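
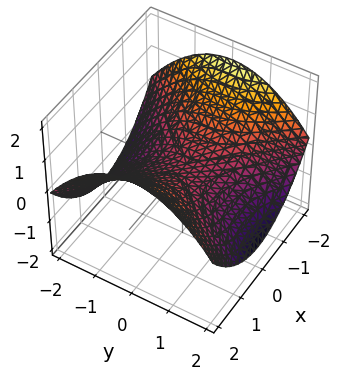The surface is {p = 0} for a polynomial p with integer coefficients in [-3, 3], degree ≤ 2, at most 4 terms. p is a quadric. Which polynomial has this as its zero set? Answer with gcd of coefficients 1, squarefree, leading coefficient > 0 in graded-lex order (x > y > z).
x^2 - y^2 - 3*z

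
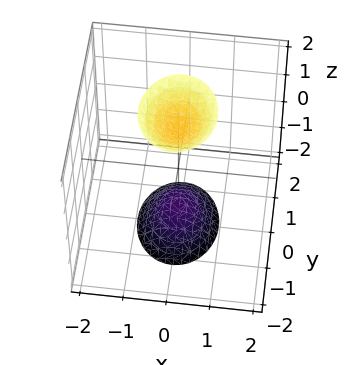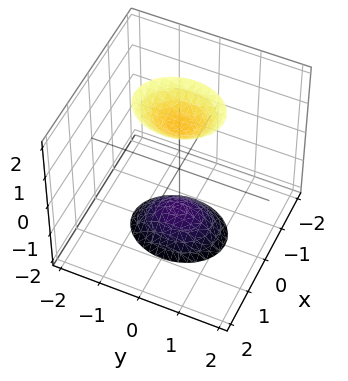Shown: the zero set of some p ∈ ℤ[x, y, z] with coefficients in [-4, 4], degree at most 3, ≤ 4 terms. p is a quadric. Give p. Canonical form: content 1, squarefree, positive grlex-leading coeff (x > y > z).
(a) The picture has 2 separate pieces. They look like related sheets of one shape, so recover p as a whole.
(b) deg p = 2. Two sheets facing apart; a quadric.
(c) Symmetries: it's symmetric under y → −y, forcing even powers of y; it's symmetric under z → −z, forcing even powers of z; it's symmetric under x → −x, forcing even powers of x.
(d) Observable constraints: no x-intercept at any integer in the box; no y-intercept at any integer in the box.
(e) Putting this together gives p.

3*x^2 + 2*y^2 - z^2 + 2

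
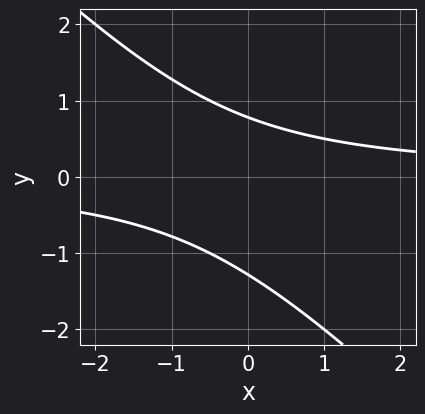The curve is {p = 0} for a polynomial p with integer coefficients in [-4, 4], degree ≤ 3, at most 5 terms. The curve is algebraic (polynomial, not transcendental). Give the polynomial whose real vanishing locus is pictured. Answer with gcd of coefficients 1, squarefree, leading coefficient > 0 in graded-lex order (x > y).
2*x*y + 2*y^2 + y - 2

First, degree: the shape is more complex than any degree-1 curve, so deg p = 2.
Then, reading off the gridlines: the curve avoids every integer x-axis point in the box.
Finally, these observations pin down the coefficients.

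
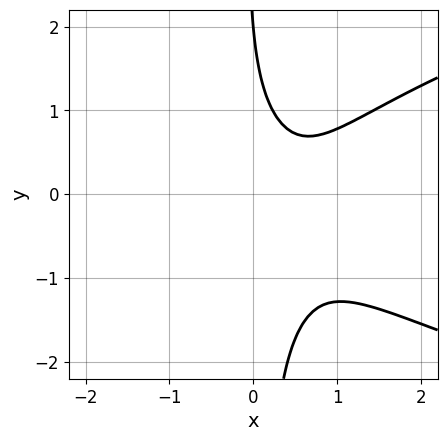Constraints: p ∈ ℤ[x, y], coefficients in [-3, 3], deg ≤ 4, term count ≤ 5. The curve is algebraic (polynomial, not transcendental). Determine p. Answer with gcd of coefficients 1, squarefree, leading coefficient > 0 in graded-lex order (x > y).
2*x*y^2 - 3*x^2 + 3*x + y - 2

(a) deg p = 3.
(b) Observable constraints: it crosses the y-axis at the gridline y = 2; it misses every integer gridline on the x-axis.
(c) Matching integer coefficients to the picture gives p.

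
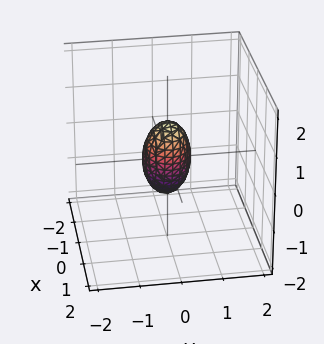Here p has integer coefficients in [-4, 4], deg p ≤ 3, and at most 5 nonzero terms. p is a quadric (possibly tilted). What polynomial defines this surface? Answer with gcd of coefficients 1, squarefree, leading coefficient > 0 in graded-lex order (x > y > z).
2*x^2 - x*z + 3*y^2 + z^2 - 1

1. Degree: the shape is more complex than any degree-1 surface, so deg p = 2.
2. Against the integer gridlines: the z-axis gridline crossings are at z ∈ {-1, 1}.
3. Fitting integer coefficients to these (and the overall shape) gives p.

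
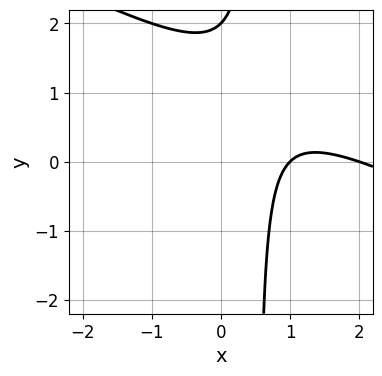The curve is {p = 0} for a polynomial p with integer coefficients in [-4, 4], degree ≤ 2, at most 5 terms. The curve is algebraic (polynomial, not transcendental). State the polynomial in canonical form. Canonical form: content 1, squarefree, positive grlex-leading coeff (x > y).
x^2 + 2*x*y - 3*x - y + 2

(a) Degree: no degree-1 curve has this shape, so deg p = 2.
(b) Reading off the gridlines: among the integer gridlines, it crosses the x-axis at x ∈ {1, 2}; it meets the y-axis at y = 2 (among the integer gridlines).
(c) The integer polynomial consistent with all of this is the stated p.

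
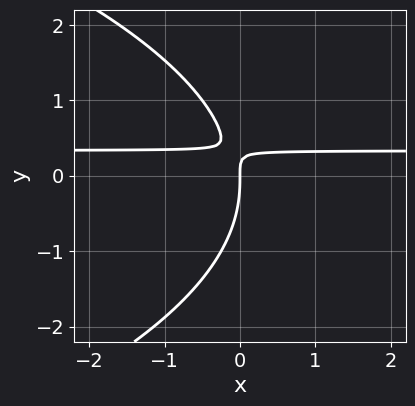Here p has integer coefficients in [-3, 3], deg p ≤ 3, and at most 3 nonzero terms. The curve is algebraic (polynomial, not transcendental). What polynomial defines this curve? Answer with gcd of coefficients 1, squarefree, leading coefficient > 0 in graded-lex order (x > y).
First, the degree is 3 — the shape is more complex than any degree-2 curve.
Then, checking where it meets the axes: it meets the x-axis at x = 0 (among the integer gridlines); it crosses the y-axis at the gridline y = 0.
Finally, these observations pin down the coefficients.

y^3 + 3*x*y - x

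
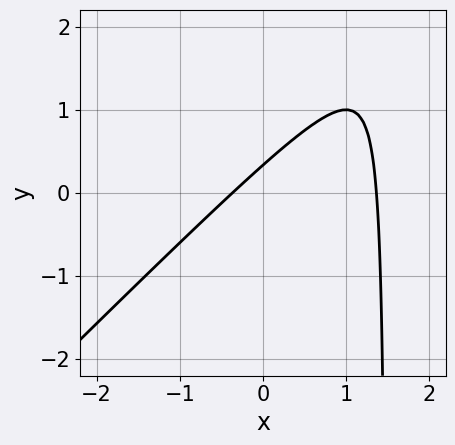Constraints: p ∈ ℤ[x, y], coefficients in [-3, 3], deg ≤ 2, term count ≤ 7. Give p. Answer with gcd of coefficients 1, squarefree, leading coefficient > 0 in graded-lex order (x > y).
2*x^2 - 2*x*y - 2*x + 3*y - 1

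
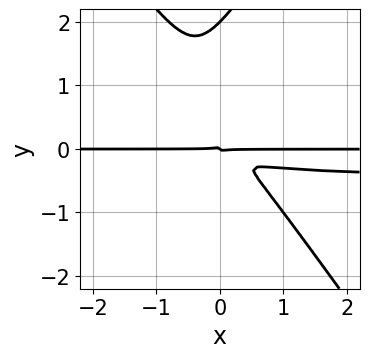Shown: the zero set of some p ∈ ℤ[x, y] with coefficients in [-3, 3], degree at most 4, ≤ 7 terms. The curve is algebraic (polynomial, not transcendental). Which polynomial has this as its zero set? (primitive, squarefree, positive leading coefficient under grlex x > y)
2*x^2*y^2 - y^4 + x^2*y + 2*x*y^2 + 2*y^3

First, degree: a generic line meets the curve in up to 4 points, so deg p = 4.
Next, from the axis intercepts and sections: every point of the x-axis in the box is on the curve; the y-axis gridline crossings are at y ∈ {0, 2}.
Finally, together with the visible shape, these determine p as stated.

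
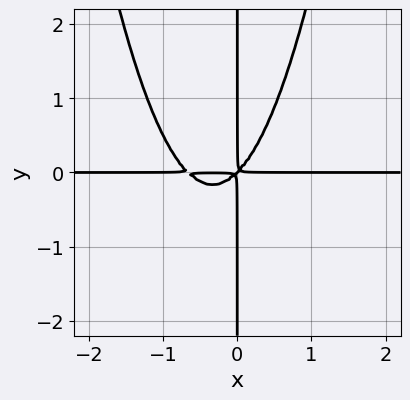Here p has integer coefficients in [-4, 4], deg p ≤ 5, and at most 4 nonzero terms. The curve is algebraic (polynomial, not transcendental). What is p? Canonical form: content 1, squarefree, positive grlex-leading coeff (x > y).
First, the degree is 4 — no degree-3 curve has this shape.
Then, from the visible intercepts: every point of the y-axis in the box is on the curve; the visible x-axis segment lies entirely on the curve.
Finally, together with the visible shape, these determine p as stated.

3*x^3*y + 2*x^2*y - 2*x*y^2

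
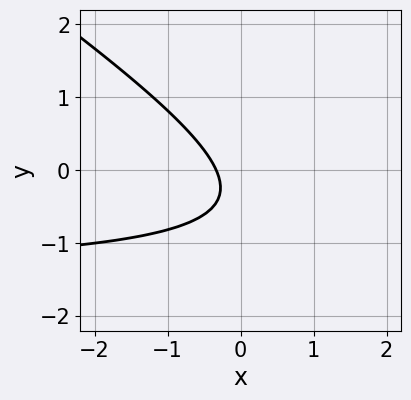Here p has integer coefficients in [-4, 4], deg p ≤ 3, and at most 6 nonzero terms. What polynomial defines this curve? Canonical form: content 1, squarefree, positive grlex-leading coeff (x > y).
2*x*y + 3*y^2 + 3*x + 2*y + 1

deg p = 2.
Against the integer gridlines: it misses every integer gridline on the y-axis.
Assembling these constraints gives the stated polynomial.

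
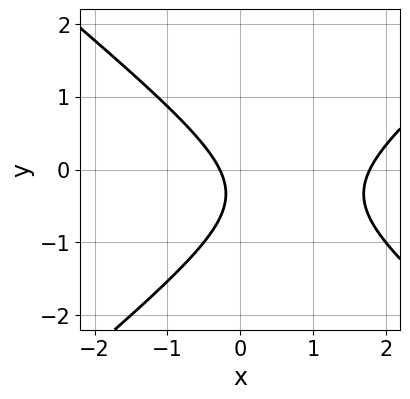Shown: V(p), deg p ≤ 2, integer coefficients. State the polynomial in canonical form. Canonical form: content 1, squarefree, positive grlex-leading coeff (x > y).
2*x^2 - 3*y^2 - 3*x - 2*y - 1

The degree is 2 — a generic line meets the curve in up to 2 points.
From the axis intercepts and sections: it misses every integer gridline on the y-axis.
The integer polynomial consistent with all of this is the stated p.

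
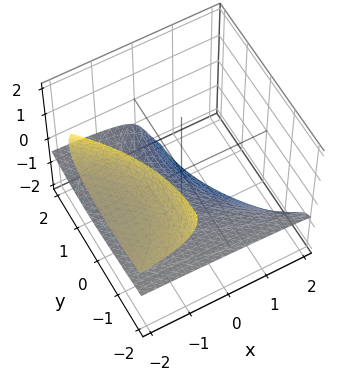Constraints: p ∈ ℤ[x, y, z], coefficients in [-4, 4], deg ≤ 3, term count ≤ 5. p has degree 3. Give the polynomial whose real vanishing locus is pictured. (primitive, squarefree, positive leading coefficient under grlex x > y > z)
3*x*z^2 + y^2*z + 2*y*z^2 + 2*z^3 + 2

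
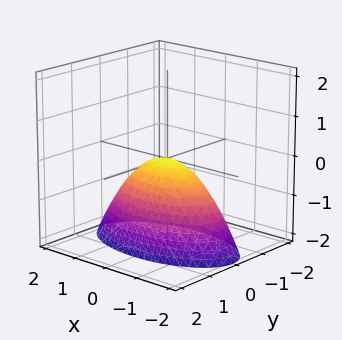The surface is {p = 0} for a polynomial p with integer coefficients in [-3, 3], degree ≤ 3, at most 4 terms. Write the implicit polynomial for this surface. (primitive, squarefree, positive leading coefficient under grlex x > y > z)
The degree is 2 — a single bowl opening along one axis; a quadric.
Symmetries: it's symmetric under y → −y, forcing even powers of y; mirror symmetry x ↦ −x ⇒ only even powers of x.
Checking where it meets the axes: one y-axis crossing is at y = 0; it meets the z-axis at z = 0 (among the integer gridlines); it crosses the x-axis at the gridline x = 0.
Matching integer coefficients to the picture gives p.

x^2 + 3*y^2 + 2*z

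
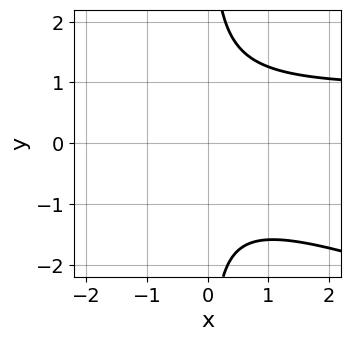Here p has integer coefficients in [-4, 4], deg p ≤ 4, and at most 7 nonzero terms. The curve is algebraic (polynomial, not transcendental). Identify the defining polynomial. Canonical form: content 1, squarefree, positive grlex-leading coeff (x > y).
1. deg p = 3. A generic line meets the curve in up to 3 points.
2. From the visible intercepts: it misses every integer gridline on the y-axis; the curve avoids every integer x-axis point in the box.
3. The integer polynomial consistent with all of this is the stated p.

x^2*y + 3*x*y^2 - x^2 - 2*x - 3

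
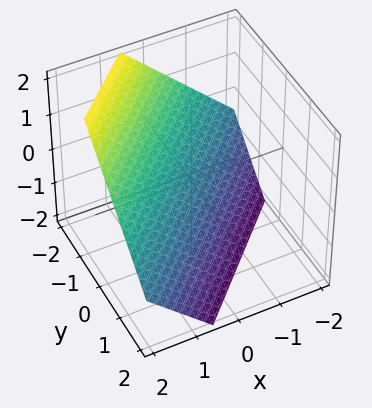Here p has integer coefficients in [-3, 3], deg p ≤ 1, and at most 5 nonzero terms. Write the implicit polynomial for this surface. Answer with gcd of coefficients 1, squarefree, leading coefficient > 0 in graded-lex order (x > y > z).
deg p = 1. The surface is flat (a plane).
Matching integer coefficients to the picture gives p.

3*x - 3*y - 3*z - 2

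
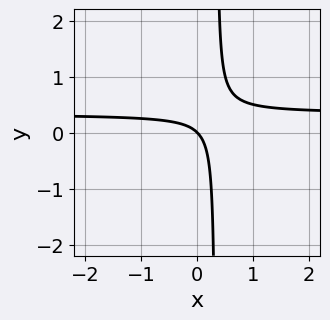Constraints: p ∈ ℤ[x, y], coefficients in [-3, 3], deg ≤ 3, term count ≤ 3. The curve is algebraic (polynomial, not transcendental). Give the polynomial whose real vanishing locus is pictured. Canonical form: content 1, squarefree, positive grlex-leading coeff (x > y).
First, deg p = 2. No degree-1 curve has this shape.
Next, from the axis intercepts and sections: one x-axis crossing is at x = 0; it meets the y-axis at y = 0 (among the integer gridlines).
Finally, assembling these constraints gives the stated polynomial.

3*x*y - x - y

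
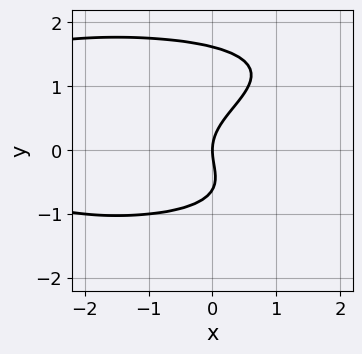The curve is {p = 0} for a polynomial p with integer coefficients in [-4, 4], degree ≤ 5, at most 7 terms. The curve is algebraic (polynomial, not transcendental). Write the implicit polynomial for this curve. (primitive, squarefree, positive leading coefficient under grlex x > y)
2*y^4 - 2*y^3 + x^2 - 2*y^2 + 3*x

1. The degree is 4 — the shape is more complex than any degree-3 curve.
2. Observable constraints: one y-axis crossing is at y = 0; it crosses the x-axis at the gridline x = 0.
3. Solving for integer coefficients yields p as stated.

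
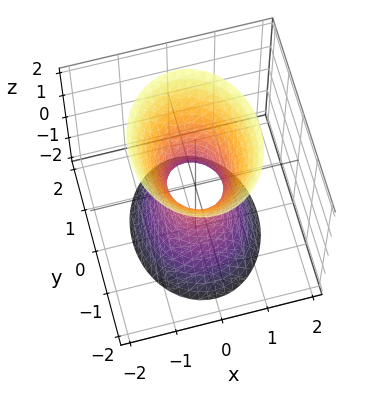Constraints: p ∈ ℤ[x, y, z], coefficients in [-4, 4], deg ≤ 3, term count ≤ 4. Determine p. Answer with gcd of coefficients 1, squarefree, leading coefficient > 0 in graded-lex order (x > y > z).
3*x^2 + 2*y^2 - z^2 - 1

1. The degree is 2 — one connected sheet with a waist; a quadric.
2. Symmetries: the x ↦ −x reflection is a symmetry, so x appears only in even powers; mirror symmetry y ↦ −y ⇒ only even powers of y; the z ↦ −z reflection is a symmetry, so z appears only in even powers.
3. From the axis intercepts and sections: it misses every integer gridline on the z-axis.
4. Assembling these constraints gives the stated polynomial.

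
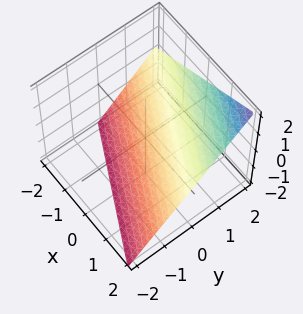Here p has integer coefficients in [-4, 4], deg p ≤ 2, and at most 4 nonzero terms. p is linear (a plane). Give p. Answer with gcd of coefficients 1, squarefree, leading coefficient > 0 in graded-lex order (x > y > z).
x + 2*y - 2*z - 2

Degree: the surface is flat (a plane), so deg p = 1.
Checking where it meets the axes: it crosses the z-axis at the gridline z = -1; it meets the x-axis at x = 2 (among the integer gridlines).
The integer polynomial consistent with all of this is the stated p. Check: (0, 1, 0) on the y-axis lies on the surface, and p(0, 1, 0) = 0. ✓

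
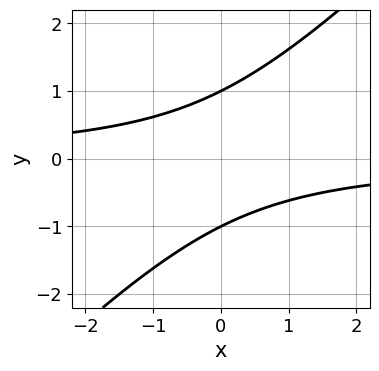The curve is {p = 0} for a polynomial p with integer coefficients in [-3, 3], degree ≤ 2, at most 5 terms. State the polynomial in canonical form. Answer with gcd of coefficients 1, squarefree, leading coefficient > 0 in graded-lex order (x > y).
x*y - y^2 + 1

1. Degree: the shape is more complex than any degree-1 curve, so deg p = 2.
2. Checking where it meets the axes: the curve avoids every integer x-axis point in the box; the y-axis gridline crossings are at y ∈ {-1, 1}.
3. Together with the visible shape, these determine p as stated.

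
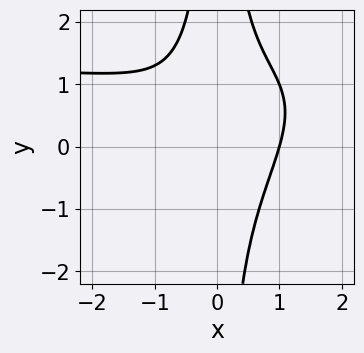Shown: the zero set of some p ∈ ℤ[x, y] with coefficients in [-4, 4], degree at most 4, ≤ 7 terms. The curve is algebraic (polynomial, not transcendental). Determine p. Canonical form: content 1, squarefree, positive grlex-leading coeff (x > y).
2*x^3*y - 2*x^2*y^2 - 3*x^3 + x^2 + 2

1. Degree: no degree-3 curve has this shape, so deg p = 4.
2. From the axis intercepts and sections: it meets the x-axis at x = 1 (among the integer gridlines); the curve avoids every integer y-axis point in the box.
3. Fitting integer coefficients to these (and the overall shape) gives p.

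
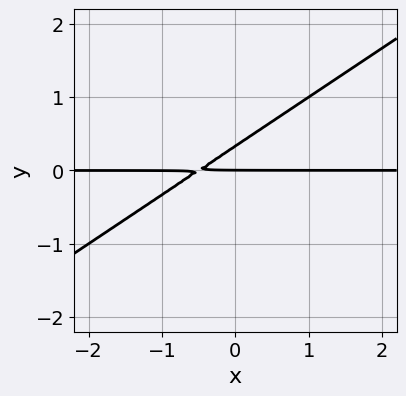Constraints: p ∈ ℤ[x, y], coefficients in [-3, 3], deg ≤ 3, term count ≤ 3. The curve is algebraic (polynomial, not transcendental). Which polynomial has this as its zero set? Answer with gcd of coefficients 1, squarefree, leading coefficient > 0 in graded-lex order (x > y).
First, the degree is 2 — a generic line meets the curve in up to 2 points.
Next, from the axis intercepts and sections: every point of the x-axis in the box is on the curve; one y-axis crossing is at y = 0.
Finally, together with the visible shape, these determine p as stated.

2*x*y - 3*y^2 + y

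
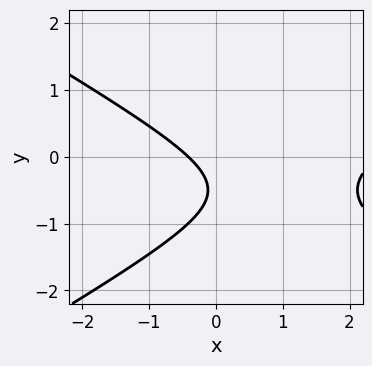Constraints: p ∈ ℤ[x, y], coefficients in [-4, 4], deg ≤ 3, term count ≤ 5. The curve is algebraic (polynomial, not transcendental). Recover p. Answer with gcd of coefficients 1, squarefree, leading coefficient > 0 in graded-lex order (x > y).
x^2 - 3*y^2 - 2*x - 3*y - 1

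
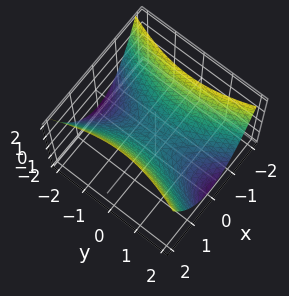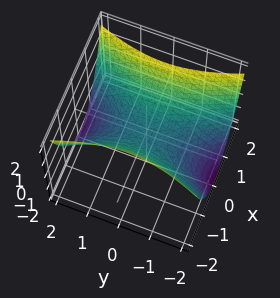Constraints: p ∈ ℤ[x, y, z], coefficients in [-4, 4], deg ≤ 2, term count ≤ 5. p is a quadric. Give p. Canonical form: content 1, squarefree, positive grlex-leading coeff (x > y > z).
3*x^2 - y^2 - 3*z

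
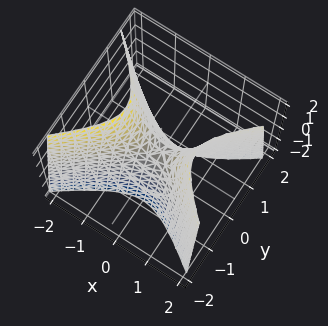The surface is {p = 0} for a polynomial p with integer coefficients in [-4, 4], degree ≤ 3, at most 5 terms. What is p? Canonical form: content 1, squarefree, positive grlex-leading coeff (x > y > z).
1. deg p = 2.
2. Symmetries: it's symmetric under x → −x, forcing even powers of x; it's symmetric under y → −y, forcing even powers of y.
3. Observable constraints: it meets the z-axis at z = 0 (among the integer gridlines); it crosses the y-axis at the gridline y = 0.
4. These observations pin down the coefficients.

2*x^2 - 3*y^2 - z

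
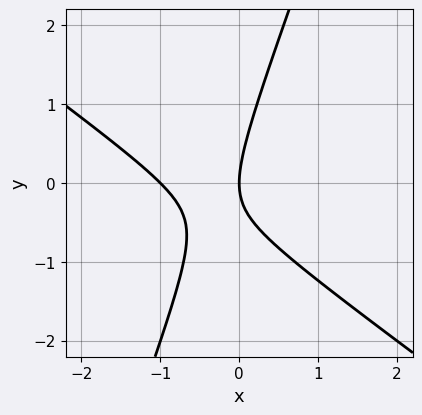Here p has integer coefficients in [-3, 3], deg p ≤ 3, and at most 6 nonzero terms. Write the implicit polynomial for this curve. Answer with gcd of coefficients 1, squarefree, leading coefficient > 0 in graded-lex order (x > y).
2*x^2 + 2*x*y - y^2 + 2*x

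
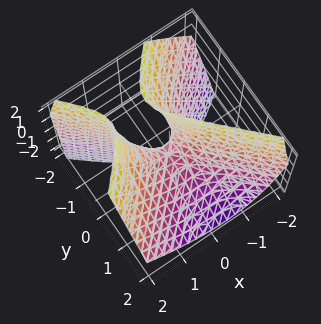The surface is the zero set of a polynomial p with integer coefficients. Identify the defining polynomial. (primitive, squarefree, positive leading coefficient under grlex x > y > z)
2*x^2 - x*z - 2*y^2 - 2*y*z - z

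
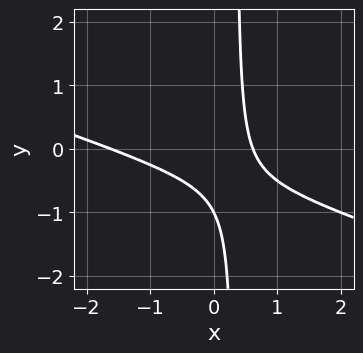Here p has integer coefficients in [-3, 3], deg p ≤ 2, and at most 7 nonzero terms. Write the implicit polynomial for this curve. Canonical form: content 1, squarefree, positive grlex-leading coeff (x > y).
First, degree: no degree-1 curve has this shape, so deg p = 2.
Then, observable constraints: it crosses the y-axis at the gridline y = -1.
Finally, together with the visible shape, these determine p as stated.

x^2 + 3*x*y + x - y - 1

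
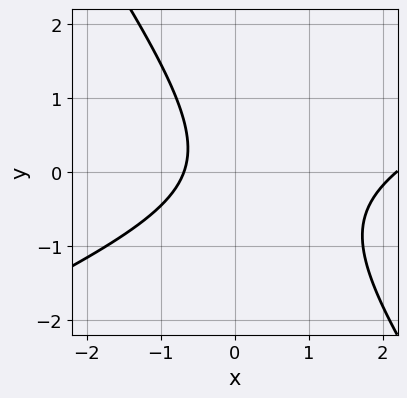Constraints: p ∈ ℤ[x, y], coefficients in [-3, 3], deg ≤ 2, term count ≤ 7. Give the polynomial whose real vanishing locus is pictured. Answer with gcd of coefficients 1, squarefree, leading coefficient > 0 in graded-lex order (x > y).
(a) Degree: a generic line meets the curve in up to 2 points, so deg p = 2.
(b) Reading off the gridlines: it misses every integer gridline on the y-axis.
(c) The integer polynomial consistent with all of this is the stated p.

2*x^2 - 3*x*y - 3*y^2 - 3*x - 3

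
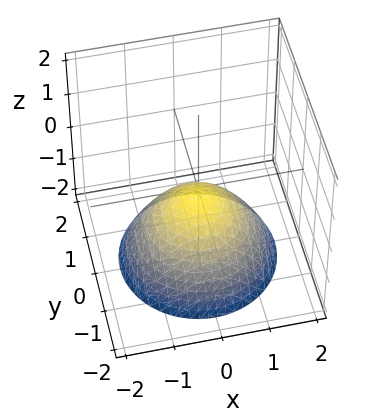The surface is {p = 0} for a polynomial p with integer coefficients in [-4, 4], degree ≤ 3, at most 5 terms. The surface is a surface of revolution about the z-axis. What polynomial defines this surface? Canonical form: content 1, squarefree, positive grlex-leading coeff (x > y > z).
Degree: the shape is more complex than any degree-1 surface, so deg p = 2.
Symmetries: every cross-section ⟂ z is a circle, so x, y appear only via x² + y².
Checking where it meets the axes: it misses every integer gridline on the x-axis; a circular section at z = -2 has radius between 1 and 2.
Putting this together gives p.

2*x^2 + 2*y^2 + 3*z + 1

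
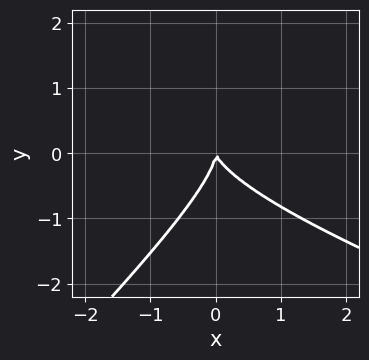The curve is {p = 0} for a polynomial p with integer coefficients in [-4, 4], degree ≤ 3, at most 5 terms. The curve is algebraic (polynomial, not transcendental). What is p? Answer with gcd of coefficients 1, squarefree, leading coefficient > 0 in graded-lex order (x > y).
x^2*y + 2*x*y^2 - 3*y^3 - 3*x^2 - x*y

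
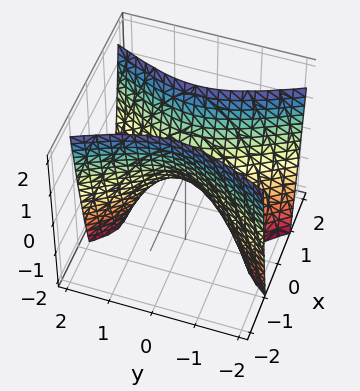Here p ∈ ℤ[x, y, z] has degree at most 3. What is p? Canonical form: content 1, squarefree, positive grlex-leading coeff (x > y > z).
1. Degree: a saddle surface; a quadric, so deg p = 2.
2. Symmetries: mirror symmetry y ↦ −y ⇒ only even powers of y; mirror symmetry x ↦ −x ⇒ only even powers of x.
3. From the visible intercepts: it meets the y-axis at y = 0 (among the integer gridlines); one x-axis crossing is at x = 0; one z-axis crossing is at z = 0.
4. These observations pin down the coefficients.

3*x^2 - y^2 - z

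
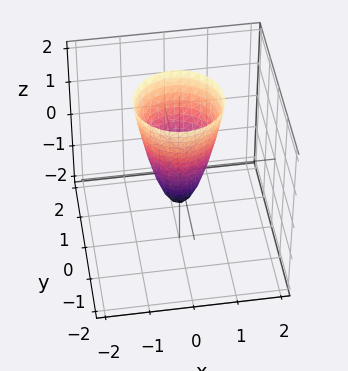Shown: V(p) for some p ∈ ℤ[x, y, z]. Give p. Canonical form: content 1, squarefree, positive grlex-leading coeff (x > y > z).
3*x^2 + 3*y^2 - z - 1

(a) The degree is 2 — no degree-1 surface has this shape.
(b) Symmetries: rotational symmetry about the z-axis ⇒ p depends on x, y only through x² + y².
(c) From the visible intercepts: a circular section at z = 2 has radius exactly 1; one z-axis crossing is at z = -1.
(d) Putting this together gives p.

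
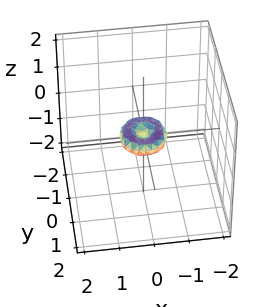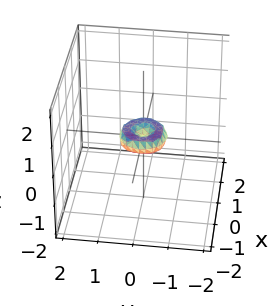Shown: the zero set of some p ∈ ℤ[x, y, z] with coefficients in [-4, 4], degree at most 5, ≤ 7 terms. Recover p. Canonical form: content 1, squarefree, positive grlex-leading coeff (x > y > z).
deg p = 4.
By symmetry, every cross-section ⟂ z is a circle, so x, y appear only via x² + y².
From the visible intercepts: one x-axis crossing is at x = 0; one y-axis crossing is at y = 0; a circular section at z = 0 has radius between 0 and 1.
Putting this together gives p.

2*x^4 + 4*x^2*y^2 + 2*y^4 - x^2 - y^2 + 2*z^2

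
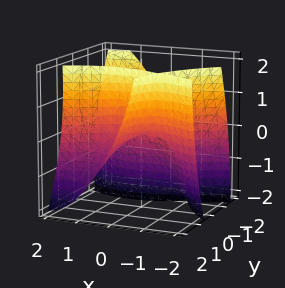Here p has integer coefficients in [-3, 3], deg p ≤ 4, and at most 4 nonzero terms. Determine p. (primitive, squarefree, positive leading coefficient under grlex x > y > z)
First, deg p = 3. No degree-2 surface has this shape.
Then, from the axis intercepts and sections: it crosses the z-axis at the gridline z = 0; it meets the x-axis at x = 0 (among the integer gridlines).
Finally, matching integer coefficients to the picture gives p. Check: (0, 2, 0) on the y-axis lies on the surface, and p(0, 2, 0) = 0. ✓

x^3 - 3*x*y^2 - 3*y*z + z^2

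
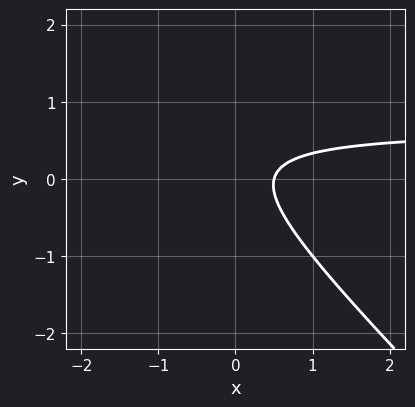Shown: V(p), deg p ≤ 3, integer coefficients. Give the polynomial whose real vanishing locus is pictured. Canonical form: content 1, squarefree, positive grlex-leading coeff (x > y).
1. The degree is 2 — no degree-1 curve has this shape.
2. From the axis intercepts and sections: no y-intercept at any integer in the box.
3. Assembling these constraints gives the stated polynomial.

3*x*y + 3*y^2 - 2*x - y + 1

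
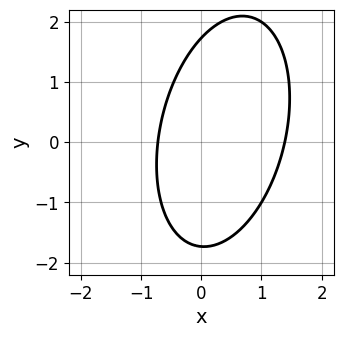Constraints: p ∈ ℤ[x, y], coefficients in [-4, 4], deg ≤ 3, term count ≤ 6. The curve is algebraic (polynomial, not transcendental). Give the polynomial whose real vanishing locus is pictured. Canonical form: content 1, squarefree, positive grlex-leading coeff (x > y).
1. The degree is 2 — a generic line meets the curve in up to 2 points.
2. Solving for integer coefficients yields p as stated.

3*x^2 - x*y + y^2 - 2*x - 3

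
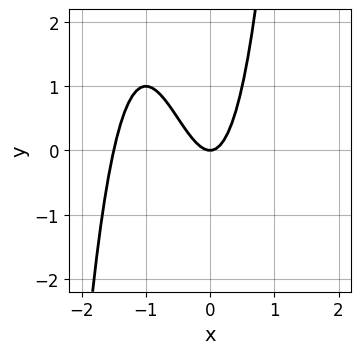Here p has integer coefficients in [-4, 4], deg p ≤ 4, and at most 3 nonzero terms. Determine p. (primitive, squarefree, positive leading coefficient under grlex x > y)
(a) Degree: no degree-2 curve has this shape, so deg p = 3.
(b) Checking where it meets the axes: it meets the x-axis at x = 0 (among the integer gridlines); it crosses the y-axis at the gridline y = 0.
(c) These observations pin down the coefficients.

2*x^3 + 3*x^2 - y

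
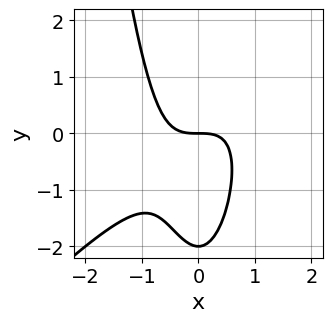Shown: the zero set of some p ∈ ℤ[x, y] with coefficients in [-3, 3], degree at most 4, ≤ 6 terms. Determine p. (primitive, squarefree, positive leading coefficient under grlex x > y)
deg p = 3.
From the visible intercepts: among the integer gridlines, it crosses the y-axis at y ∈ {-2, 0}; one x-axis crossing is at x = 0.
The integer polynomial consistent with all of this is the stated p.

2*x^3 - 2*x^2*y + y^2 + 2*y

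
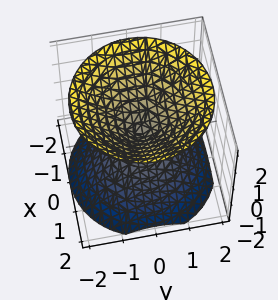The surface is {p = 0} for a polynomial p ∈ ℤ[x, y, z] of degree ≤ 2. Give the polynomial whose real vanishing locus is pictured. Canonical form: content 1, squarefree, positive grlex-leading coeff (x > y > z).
x^2 + y^2 - z^2

There are 2 components.
Degree: a double cone through the origin; a quadric, so deg p = 2.
Symmetry: the z-axis is an axis of rotation, so x and y enter only as x² + y²; it's symmetric under z → −z, forcing even powers of z.
Against the integer gridlines: it meets the y-axis at y = 0 (among the integer gridlines); it crosses the z-axis at the gridline z = 0; one x-axis crossing is at x = 0.
Fitting integer coefficients to these (and the overall shape) gives p.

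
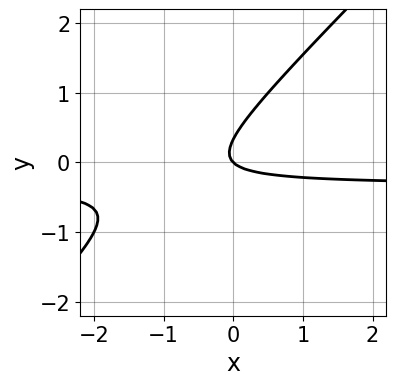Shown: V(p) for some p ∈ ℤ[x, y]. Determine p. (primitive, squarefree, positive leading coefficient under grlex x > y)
3*x*y - 3*y^2 + x + y

First, deg p = 2.
Then, reading off the gridlines: one y-axis crossing is at y = 0; one x-axis crossing is at x = 0.
Finally, assembling these constraints gives the stated polynomial.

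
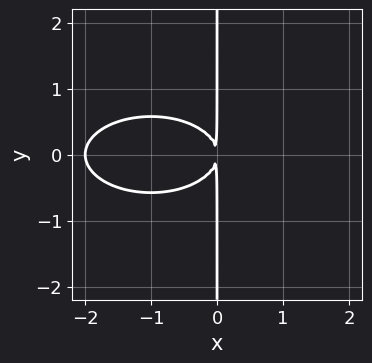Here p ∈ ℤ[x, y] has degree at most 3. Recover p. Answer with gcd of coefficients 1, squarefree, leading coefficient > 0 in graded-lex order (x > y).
x^3 + 3*x*y^2 + 2*x^2

(a) deg p = 3.
(b) Symmetries: the y ↦ −y reflection is a symmetry, so y appears only in even powers.
(c) Against the integer gridlines: it meets the x-axis at x = -2 (among the integer gridlines); every point of the y-axis in the box is on the curve.
(d) The integer polynomial consistent with all of this is the stated p.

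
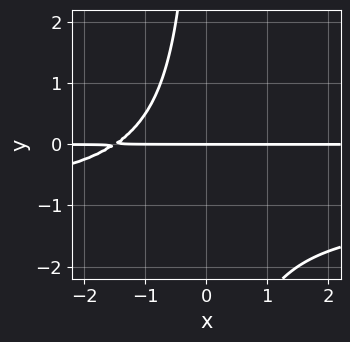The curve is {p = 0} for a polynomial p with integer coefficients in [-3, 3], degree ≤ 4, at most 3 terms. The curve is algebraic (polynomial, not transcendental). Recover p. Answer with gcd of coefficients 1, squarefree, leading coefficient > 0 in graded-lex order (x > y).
Degree: the shape is more complex than any degree-2 curve, so deg p = 3.
From the axis intercepts and sections: it meets the y-axis at y = 0 (among the integer gridlines); the visible x-axis segment lies entirely on the curve.
Assembling these constraints gives the stated polynomial.

2*x*y^2 + 2*x*y + 3*y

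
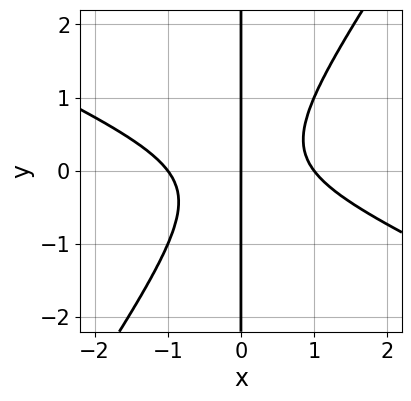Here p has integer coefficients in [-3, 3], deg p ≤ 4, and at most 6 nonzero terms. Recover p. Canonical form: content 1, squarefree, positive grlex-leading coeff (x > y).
(a) The degree is 3 — the shape is more complex than any degree-2 curve.
(b) From the axis intercepts and sections: the x-axis gridline crossings are at x ∈ {-1, 0, 1}; every point of the y-axis in the box is on the curve.
(c) Fitting integer coefficients to these (and the overall shape) gives p.

2*x^3 + 3*x^2*y - 3*x*y^2 - 2*x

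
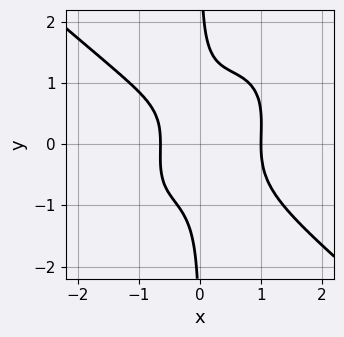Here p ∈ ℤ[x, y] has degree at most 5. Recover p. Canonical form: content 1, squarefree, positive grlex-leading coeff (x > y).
First, the degree is 4 — no degree-3 curve has this shape.
Next, checking where it meets the axes: it meets the x-axis at x = 1 (among the integer gridlines); the curve avoids every integer y-axis point in the box.
Finally, together with the visible shape, these determine p as stated.

2*x^4 - x^2*y^2 + 2*x*y^3 - x - 1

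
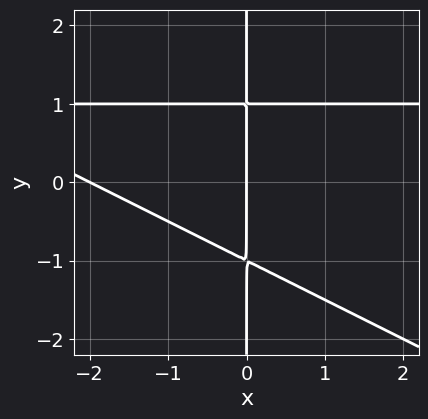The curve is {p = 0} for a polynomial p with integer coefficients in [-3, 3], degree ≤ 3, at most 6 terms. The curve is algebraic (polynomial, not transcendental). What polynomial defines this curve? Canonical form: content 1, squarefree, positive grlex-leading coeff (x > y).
First, degree: the shape is more complex than any degree-2 curve, so deg p = 3.
Then, from the visible intercepts: the x-axis gridline crossings are at x ∈ {-2, 0}; every point of the y-axis in the box is on the curve.
Finally, the integer polynomial consistent with all of this is the stated p.

x^2*y + 2*x*y^2 - x^2 - 2*x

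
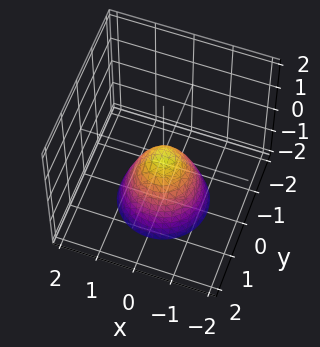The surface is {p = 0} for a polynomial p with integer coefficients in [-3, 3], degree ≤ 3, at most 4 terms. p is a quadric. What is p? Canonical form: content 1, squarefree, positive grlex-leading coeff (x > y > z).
Degree: a paraboloid; a quadric, so deg p = 2.
Symmetries: rotational symmetry about the z-axis ⇒ p depends on x, y only through x² + y².
Against the integer gridlines: a circular section at z = -2 has radius between 1 and 2; one x-axis crossing is at x = 0; it crosses the y-axis at the gridline y = 0.
Matching integer coefficients to the picture gives p.

3*x^2 + 3*y^2 + 2*z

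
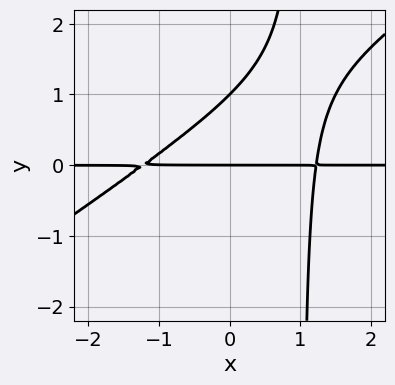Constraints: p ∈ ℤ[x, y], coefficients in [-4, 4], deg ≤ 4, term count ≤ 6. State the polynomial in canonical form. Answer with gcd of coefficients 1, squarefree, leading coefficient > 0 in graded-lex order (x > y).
First, the degree is 3 — no degree-2 curve has this shape.
Then, from the visible intercepts: the y-axis gridline crossings are at y ∈ {0, 1}; every point of the x-axis in the box is on the curve.
Finally, matching integer coefficients to the picture gives p.

2*x^2*y - 3*x*y^2 + 3*y^2 - 3*y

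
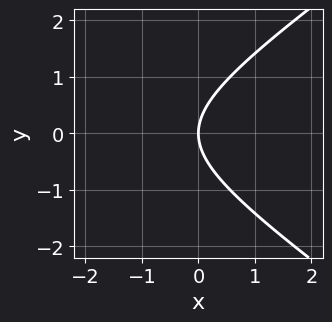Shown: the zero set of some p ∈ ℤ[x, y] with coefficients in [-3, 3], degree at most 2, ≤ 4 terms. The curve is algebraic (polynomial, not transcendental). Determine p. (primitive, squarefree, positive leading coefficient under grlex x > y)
x^2 - 2*y^2 + 3*x

Degree: the shape is more complex than any degree-1 curve, so deg p = 2.
Symmetries: mirror symmetry y ↦ −y ⇒ only even powers of y.
Observable constraints: it crosses the y-axis at the gridline y = 0; it crosses the x-axis at the gridline x = 0.
The integer polynomial consistent with all of this is the stated p.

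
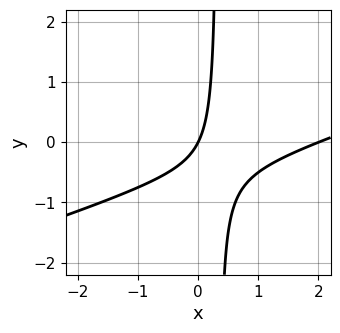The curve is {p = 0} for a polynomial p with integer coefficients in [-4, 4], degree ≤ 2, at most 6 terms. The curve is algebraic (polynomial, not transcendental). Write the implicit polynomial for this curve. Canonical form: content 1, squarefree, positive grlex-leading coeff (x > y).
1. Degree: a generic line meets the curve in up to 2 points, so deg p = 2.
2. From the visible intercepts: among the integer gridlines, it crosses the x-axis at x ∈ {0, 2}; it meets the y-axis at y = 0 (among the integer gridlines).
3. The integer polynomial consistent with all of this is the stated p.

x^2 - 3*x*y - 2*x + y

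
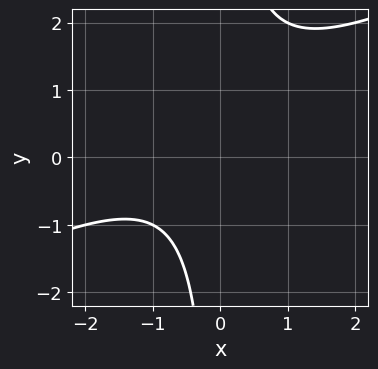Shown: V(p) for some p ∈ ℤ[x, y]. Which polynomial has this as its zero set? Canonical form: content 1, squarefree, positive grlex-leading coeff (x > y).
x^2 - 2*x*y + x + 2

First, deg p = 2. A generic line meets the curve in up to 2 points.
Then, from the axis intercepts and sections: no x-intercept at any integer in the box; it misses every integer gridline on the y-axis.
Finally, these observations pin down the coefficients.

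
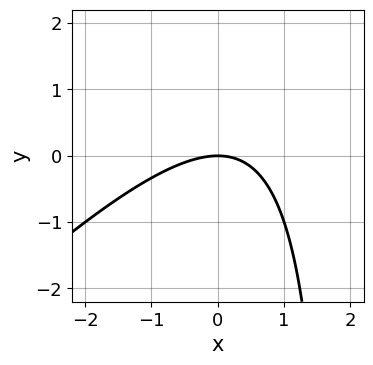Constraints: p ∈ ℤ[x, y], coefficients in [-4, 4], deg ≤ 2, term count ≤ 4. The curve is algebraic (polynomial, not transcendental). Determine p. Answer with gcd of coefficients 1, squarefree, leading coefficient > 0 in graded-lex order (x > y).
Degree: no degree-1 curve has this shape, so deg p = 2.
From the axis intercepts and sections: it meets the y-axis at y = 0 (among the integer gridlines); it crosses the x-axis at the gridline x = 0.
Assembling these constraints gives the stated polynomial.

x^2 - x*y + 2*y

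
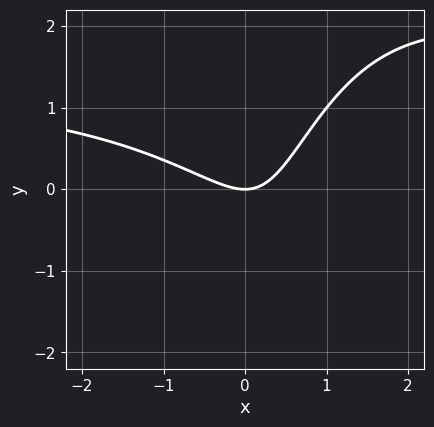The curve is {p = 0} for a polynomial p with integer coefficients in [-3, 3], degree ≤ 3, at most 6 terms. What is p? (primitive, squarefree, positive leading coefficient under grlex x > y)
First, deg p = 3. The shape is more complex than any degree-2 curve.
Then, against the integer gridlines: it meets the y-axis at y = 0 (among the integer gridlines); it crosses the x-axis at the gridline x = 0.
Finally, assembling these constraints gives the stated polynomial.

2*x^2*y - 3*x^2 - 3*x*y + y^2 + 3*y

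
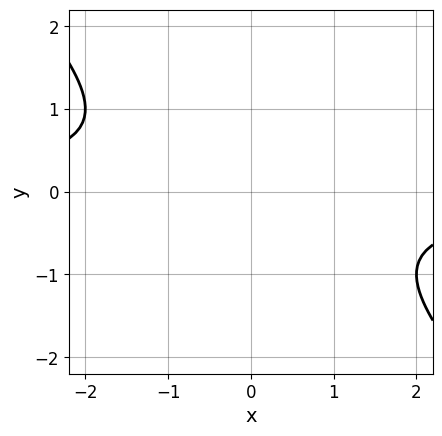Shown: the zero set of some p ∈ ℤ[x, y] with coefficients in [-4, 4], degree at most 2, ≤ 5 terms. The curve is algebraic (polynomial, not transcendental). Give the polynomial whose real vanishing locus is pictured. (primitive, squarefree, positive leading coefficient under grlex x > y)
1. deg p = 2. A generic line meets the curve in up to 2 points.
2. From the axis intercepts and sections: no x-intercept at any integer in the box; it misses every integer gridline on the y-axis.
3. Solving for integer coefficients yields p as stated.

x*y + y^2 + 1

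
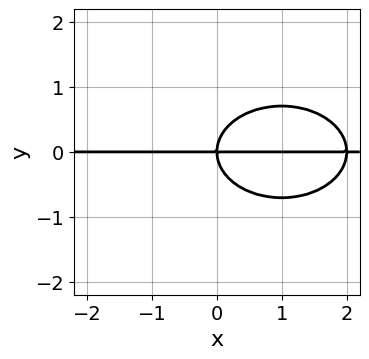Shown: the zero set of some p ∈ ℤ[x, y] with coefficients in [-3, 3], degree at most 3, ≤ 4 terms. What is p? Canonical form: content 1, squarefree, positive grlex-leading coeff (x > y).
x^2*y + 2*y^3 - 2*x*y

deg p = 3.
Against the integer gridlines: it meets the y-axis at y = 0 (among the integer gridlines); every point of the x-axis in the box is on the curve.
Matching integer coefficients to the picture gives p.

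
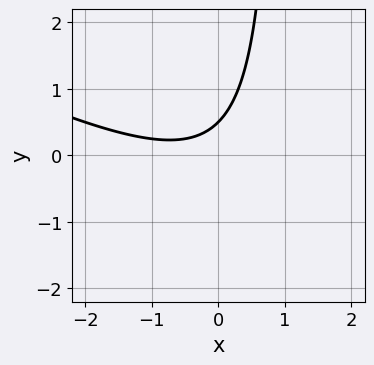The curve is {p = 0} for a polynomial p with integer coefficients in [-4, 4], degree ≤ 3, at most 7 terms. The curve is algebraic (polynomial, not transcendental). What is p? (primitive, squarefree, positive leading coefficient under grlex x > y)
x^2 + 2*x*y + x - 2*y + 1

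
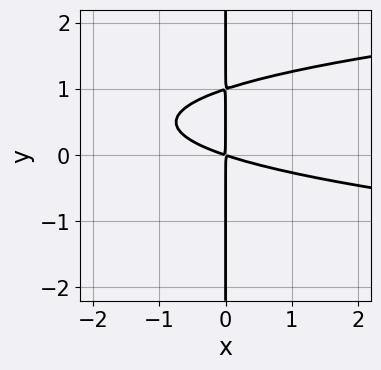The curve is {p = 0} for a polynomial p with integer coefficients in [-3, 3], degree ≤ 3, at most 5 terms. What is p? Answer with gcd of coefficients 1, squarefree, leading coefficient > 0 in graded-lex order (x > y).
First, degree: no degree-2 curve has this shape, so deg p = 3.
Next, from the visible intercepts: every point of the y-axis in the box is on the curve.
Finally, putting this together gives p.

3*x*y^2 - x^2 - 3*x*y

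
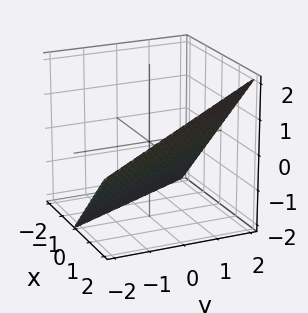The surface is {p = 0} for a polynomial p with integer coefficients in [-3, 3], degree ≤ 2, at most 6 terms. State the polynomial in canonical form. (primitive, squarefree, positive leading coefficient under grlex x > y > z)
First, degree: every cross-section is a straight line — this is a plane, so deg p = 1.
Then, from the axis intercepts and sections: one x-axis crossing is at x = 1; one z-axis crossing is at z = -1.
Finally, solving for integer coefficients yields p as stated.

2*x + y - 2*z - 2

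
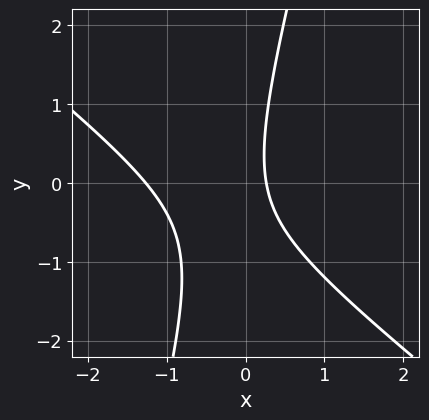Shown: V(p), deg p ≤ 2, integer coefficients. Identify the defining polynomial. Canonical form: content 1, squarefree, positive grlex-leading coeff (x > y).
3*x^2 + 3*x*y - y^2 + 3*x - 1

(a) deg p = 2. The shape is more complex than any degree-1 curve.
(b) From the visible intercepts: the curve avoids every integer y-axis point in the box.
(c) These observations pin down the coefficients.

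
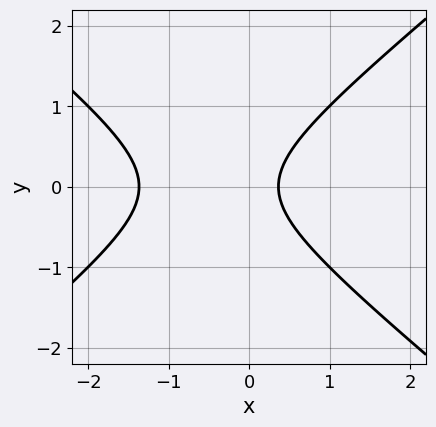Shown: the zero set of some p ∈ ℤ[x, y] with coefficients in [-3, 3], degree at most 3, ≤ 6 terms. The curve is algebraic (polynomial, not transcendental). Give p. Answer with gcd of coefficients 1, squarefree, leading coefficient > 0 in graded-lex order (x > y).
First, deg p = 2. A generic line meets the curve in up to 2 points.
Next, symmetries: the y ↦ −y reflection is a symmetry, so y appears only in even powers.
Then, checking where it meets the axes: no y-intercept at any integer in the box.
Finally, the integer polynomial consistent with all of this is the stated p.

2*x^2 - 3*y^2 + 2*x - 1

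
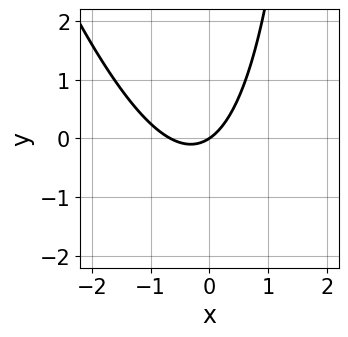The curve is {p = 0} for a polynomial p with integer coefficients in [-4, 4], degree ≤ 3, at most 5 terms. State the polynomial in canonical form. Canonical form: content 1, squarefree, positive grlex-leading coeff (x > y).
3*x^2 + x*y + 2*x - 3*y

The degree is 2 — no degree-1 curve has this shape.
From the visible intercepts: it crosses the x-axis at the gridline x = 0; it meets the y-axis at y = 0 (among the integer gridlines).
The integer polynomial consistent with all of this is the stated p.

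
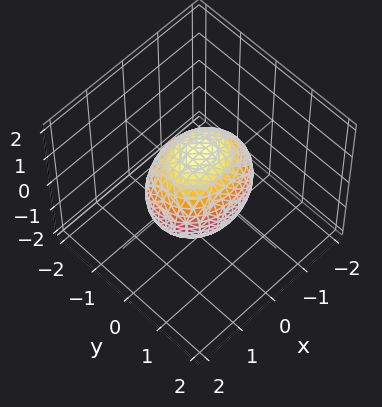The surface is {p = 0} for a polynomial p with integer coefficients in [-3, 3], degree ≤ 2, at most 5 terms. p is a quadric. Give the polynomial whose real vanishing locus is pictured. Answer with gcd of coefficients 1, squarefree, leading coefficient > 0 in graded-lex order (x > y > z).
2*x^2 + 3*y^2 + 2*z^2 - 3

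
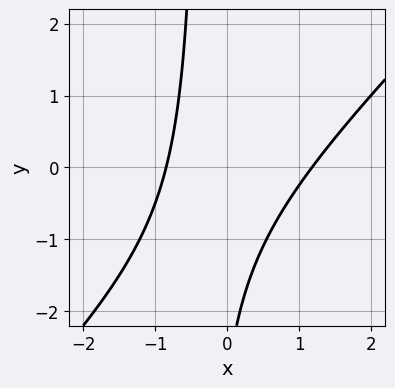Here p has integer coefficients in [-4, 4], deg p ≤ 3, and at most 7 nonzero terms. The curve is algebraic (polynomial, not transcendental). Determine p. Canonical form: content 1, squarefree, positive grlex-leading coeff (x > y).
3*x^2 - 3*x*y - x - y - 3

deg p = 2. A generic line meets the curve in up to 2 points.
Observable constraints: it misses every integer gridline on the y-axis.
Matching integer coefficients to the picture gives p.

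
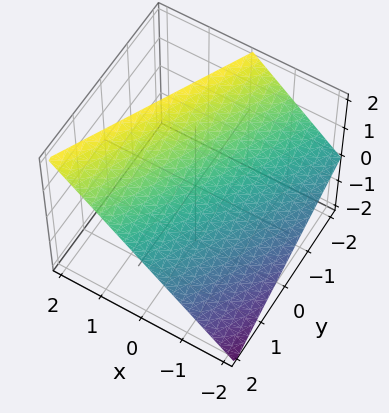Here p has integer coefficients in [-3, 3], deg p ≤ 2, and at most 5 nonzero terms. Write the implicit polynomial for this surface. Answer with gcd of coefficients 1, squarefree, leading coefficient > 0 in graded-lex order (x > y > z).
First, deg p = 1. Every cross-section is a straight line — this is a plane.
Then, reading off the gridlines: it crosses the z-axis at the gridline z = 1; one x-axis crossing is at x = -1; it meets the y-axis at y = 2 (among the integer gridlines).
Finally, these observations pin down the coefficients.

2*x - y - 2*z + 2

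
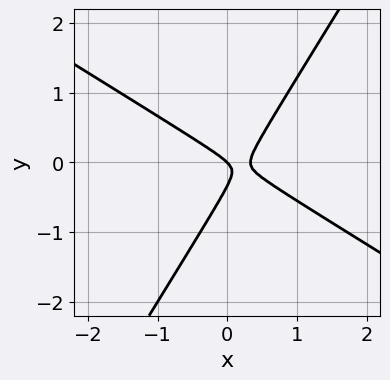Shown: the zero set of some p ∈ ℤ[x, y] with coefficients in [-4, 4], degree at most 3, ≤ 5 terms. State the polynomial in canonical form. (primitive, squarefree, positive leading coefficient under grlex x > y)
3*x^2 + 3*x*y - 3*y^2 - x - y

The degree is 2 — no degree-1 curve has this shape.
Observable constraints: it meets the y-axis at y = 0 (among the integer gridlines); it crosses the x-axis at the gridline x = 0.
Fitting integer coefficients to these (and the overall shape) gives p.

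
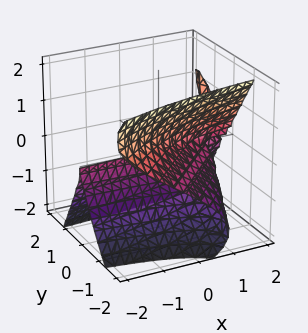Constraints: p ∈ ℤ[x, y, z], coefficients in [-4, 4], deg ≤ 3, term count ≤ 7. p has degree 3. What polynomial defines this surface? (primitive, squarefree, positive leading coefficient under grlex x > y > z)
2*x*y^2 - 2*y^3 + 3*y^2*z - 2*z^3 - 3*y^2

(a) The degree is 3 — a generic line meets the surface in up to 3 points.
(b) Checking where it meets the axes: one z-axis crossing is at z = 0; it meets the y-axis at y = 0 (among the integer gridlines).
(c) Putting this together gives p.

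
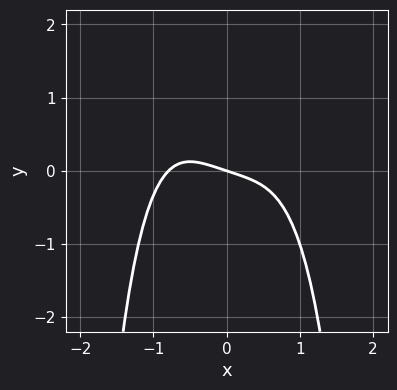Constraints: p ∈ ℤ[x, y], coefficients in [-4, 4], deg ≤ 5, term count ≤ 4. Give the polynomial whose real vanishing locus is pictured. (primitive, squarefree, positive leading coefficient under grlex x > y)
2*x^4 + x + 3*y

The degree is 4 — the shape is more complex than any degree-3 curve.
From the axis intercepts and sections: it crosses the y-axis at the gridline y = 0; it meets the x-axis at x = 0 (among the integer gridlines).
Putting this together gives p.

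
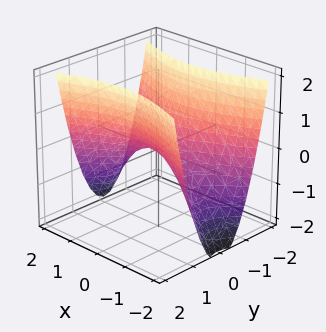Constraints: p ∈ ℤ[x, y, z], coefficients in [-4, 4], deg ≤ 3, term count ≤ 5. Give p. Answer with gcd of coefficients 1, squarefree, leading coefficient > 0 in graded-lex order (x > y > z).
1. deg p = 2.
2. Symmetries: mirror symmetry x ↦ −x ⇒ only even powers of x; mirror symmetry y ↦ −y ⇒ only even powers of y.
3. Observable constraints: it meets the x-axis at x = 0 (among the integer gridlines); it meets the z-axis at z = 0 (among the integer gridlines); it meets the y-axis at y = 0 (among the integer gridlines).
4. The integer polynomial consistent with all of this is the stated p.

x^2 - 3*y^2 + 2*z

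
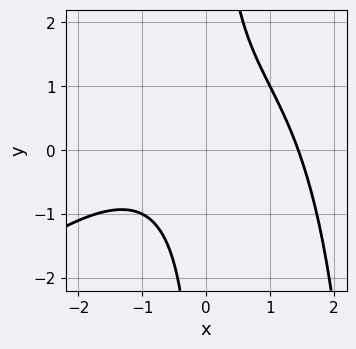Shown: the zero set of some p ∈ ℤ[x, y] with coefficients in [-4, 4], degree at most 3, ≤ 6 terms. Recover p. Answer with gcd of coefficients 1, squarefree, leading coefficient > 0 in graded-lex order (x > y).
x^3 - x^2*y + 3*x*y - 3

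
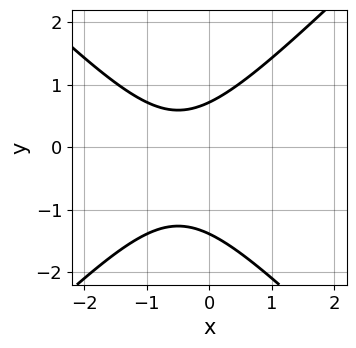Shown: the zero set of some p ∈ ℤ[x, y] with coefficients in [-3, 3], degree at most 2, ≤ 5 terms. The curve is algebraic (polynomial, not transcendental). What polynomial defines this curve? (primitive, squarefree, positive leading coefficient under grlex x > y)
3*x^2 - 3*y^2 + 3*x - 2*y + 3

(a) Degree: a generic line meets the curve in up to 2 points, so deg p = 2.
(b) From the visible intercepts: the curve avoids every integer x-axis point in the box.
(c) Together with the visible shape, these determine p as stated.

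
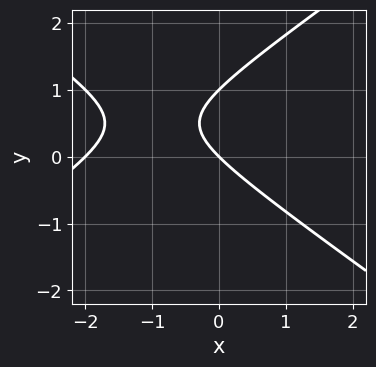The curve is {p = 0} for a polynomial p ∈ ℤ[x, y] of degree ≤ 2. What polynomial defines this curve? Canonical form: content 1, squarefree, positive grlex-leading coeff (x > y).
(a) Degree: a generic line meets the curve in up to 2 points, so deg p = 2.
(b) Observable constraints: the x-axis gridline crossings are at x ∈ {-2, 0}; among the integer gridlines, it crosses the y-axis at y ∈ {0, 1}.
(c) The integer polynomial consistent with all of this is the stated p.

x^2 - 2*y^2 + 2*x + 2*y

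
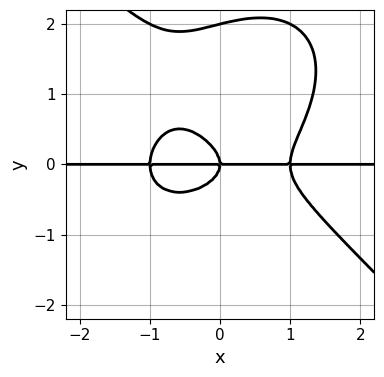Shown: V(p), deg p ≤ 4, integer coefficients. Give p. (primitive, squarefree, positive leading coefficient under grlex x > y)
1. The degree is 4 — the shape is more complex than any degree-3 curve.
2. From the visible intercepts: the visible x-axis segment lies entirely on the curve; among the integer gridlines, it crosses the y-axis at y ∈ {0, 2}.
3. These observations pin down the coefficients.

x^3*y + y^4 - 2*y^3 - x*y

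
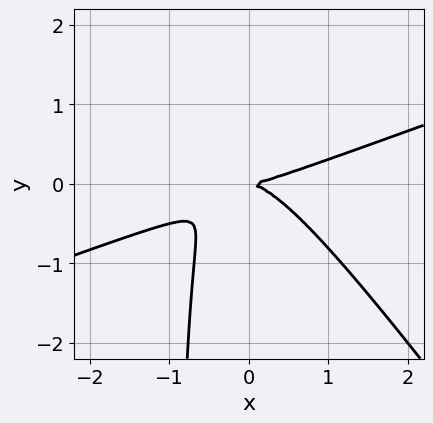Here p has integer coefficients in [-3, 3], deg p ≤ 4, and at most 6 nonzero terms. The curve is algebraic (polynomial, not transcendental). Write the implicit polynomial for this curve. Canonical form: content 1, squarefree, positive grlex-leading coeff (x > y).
(a) Degree: a generic line meets the curve in up to 3 points, so deg p = 3.
(b) From the axis intercepts and sections: it meets the x-axis at x = 0 (among the integer gridlines); it crosses the y-axis at the gridline y = 0.
(c) Fitting integer coefficients to these (and the overall shape) gives p.

x^3 - 2*x^2*y - 2*x*y^2 - 2*y^2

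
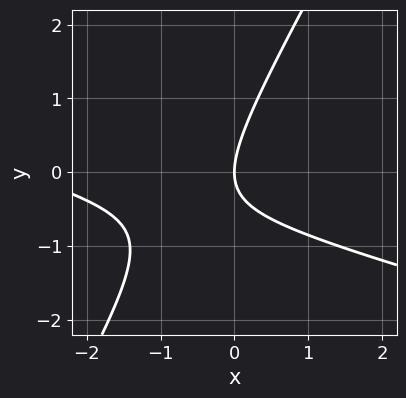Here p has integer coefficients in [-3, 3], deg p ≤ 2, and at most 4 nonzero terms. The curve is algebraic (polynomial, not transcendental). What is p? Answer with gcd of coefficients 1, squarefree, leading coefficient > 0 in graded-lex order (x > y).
x^2 + 3*x*y - 2*y^2 + 3*x

Degree: no degree-1 curve has this shape, so deg p = 2.
Reading off the gridlines: it meets the x-axis at x = 0 (among the integer gridlines); one y-axis crossing is at y = 0.
These observations pin down the coefficients.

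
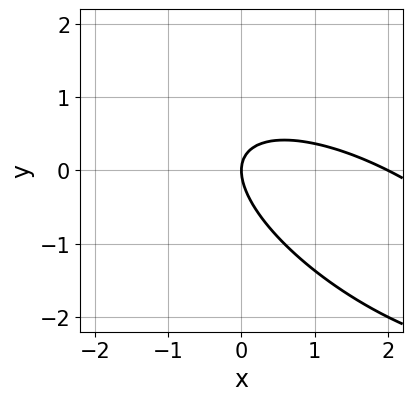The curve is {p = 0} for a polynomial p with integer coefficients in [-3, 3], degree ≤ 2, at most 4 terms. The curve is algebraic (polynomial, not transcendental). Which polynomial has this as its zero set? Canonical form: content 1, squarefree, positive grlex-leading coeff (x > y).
x^2 + 2*x*y + 2*y^2 - 2*x

1. deg p = 2. The shape is more complex than any degree-1 curve.
2. Against the integer gridlines: among the integer gridlines, it crosses the x-axis at x ∈ {0, 2}; it crosses the y-axis at the gridline y = 0.
3. Solving for integer coefficients yields p as stated.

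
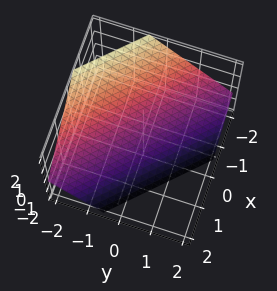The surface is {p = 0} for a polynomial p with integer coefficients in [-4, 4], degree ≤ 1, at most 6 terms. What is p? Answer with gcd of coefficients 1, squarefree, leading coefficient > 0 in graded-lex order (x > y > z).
First, degree: every cross-section is a straight line — this is a plane, so deg p = 1.
Finally, putting this together gives p.

3*x + 3*y + 3*z + 2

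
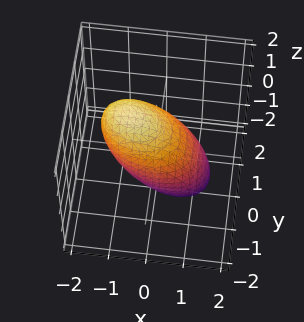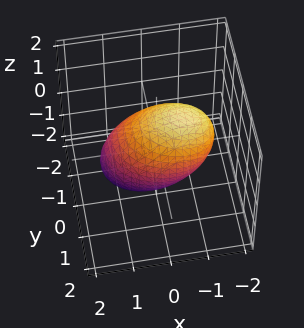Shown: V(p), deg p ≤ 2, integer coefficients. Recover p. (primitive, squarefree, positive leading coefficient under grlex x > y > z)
2*x^2 + x*y + 2*x*z + 3*y^2 + 2*z^2 - 3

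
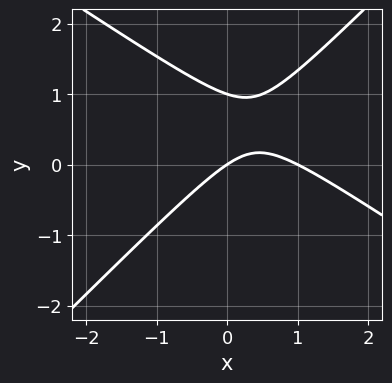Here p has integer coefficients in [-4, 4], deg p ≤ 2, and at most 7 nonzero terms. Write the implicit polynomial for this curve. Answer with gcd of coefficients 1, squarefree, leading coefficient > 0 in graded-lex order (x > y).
2*x^2 + x*y - 3*y^2 - 2*x + 3*y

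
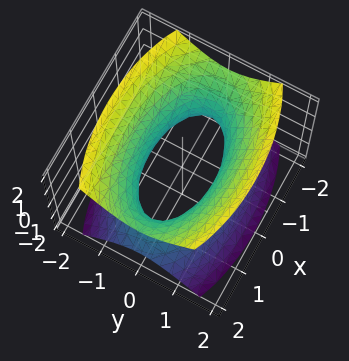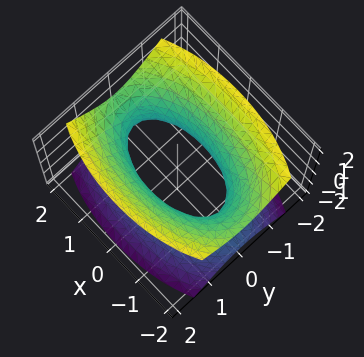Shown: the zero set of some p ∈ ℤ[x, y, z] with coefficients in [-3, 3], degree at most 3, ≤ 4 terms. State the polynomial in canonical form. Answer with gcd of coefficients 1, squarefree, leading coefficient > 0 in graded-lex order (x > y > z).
x^2 + 3*y^2 - 2*z^2 - 2

Degree: an hourglass — one-sheet hyperboloid; a quadric, so deg p = 2.
Symmetries: it's symmetric under y → −y, forcing even powers of y; the z ↦ −z reflection is a symmetry, so z appears only in even powers; the x ↦ −x reflection is a symmetry, so x appears only in even powers.
Checking where it meets the axes: the surface avoids every integer z-axis point in the box.
These observations pin down the coefficients.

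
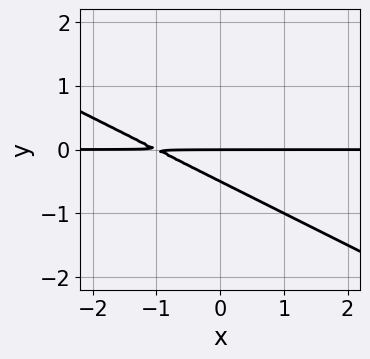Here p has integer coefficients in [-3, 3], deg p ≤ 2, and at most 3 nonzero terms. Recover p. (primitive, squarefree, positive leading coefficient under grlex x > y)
deg p = 2. The shape is more complex than any degree-1 curve.
From the visible intercepts: it crosses the y-axis at the gridline y = 0; the visible x-axis segment lies entirely on the curve.
Together with the visible shape, these determine p as stated.

x*y + 2*y^2 + y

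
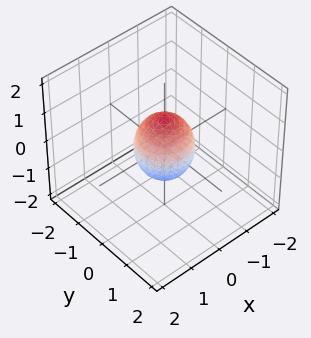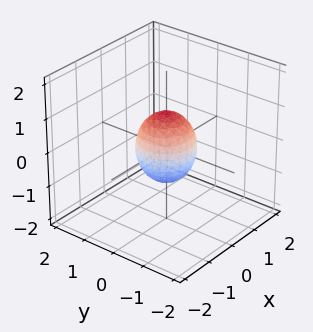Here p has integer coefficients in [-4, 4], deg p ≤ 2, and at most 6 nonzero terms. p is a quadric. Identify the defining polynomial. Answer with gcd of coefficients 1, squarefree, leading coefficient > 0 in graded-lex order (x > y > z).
Degree: bounded and convex; a quadric, so deg p = 2.
Symmetries: the surface is invariant under rotation about z: p = q(x² + y², z); the z ↦ −z reflection is a symmetry, so z appears only in even powers.
From the axis intercepts and sections: a circular section at z = 0 has radius between 0 and 1; the z-axis gridline crossings are at z ∈ {-1, 1}.
The integer polynomial consistent with all of this is the stated p.

3*x^2 + 3*y^2 + 2*z^2 - 2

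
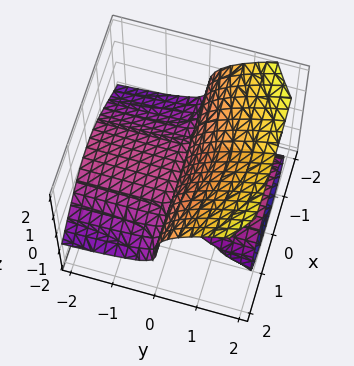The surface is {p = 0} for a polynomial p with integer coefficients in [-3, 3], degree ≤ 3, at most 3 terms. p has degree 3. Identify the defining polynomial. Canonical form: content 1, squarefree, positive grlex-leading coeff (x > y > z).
There are 2 components. They look like related sheets of one shape, so recover p as a whole.
deg p = 3. A generic line meets the surface in up to 3 points.
From the axis intercepts and sections: it meets the z-axis at z = 0 (among the integer gridlines); the visible x-axis segment lies entirely on the surface; every point of the y-axis in the box is on the surface.
These observations pin down the coefficients.

x^2*y - 2*z^3 + 3*y*z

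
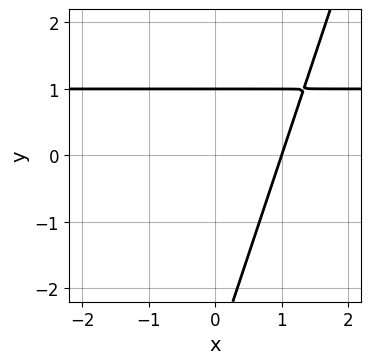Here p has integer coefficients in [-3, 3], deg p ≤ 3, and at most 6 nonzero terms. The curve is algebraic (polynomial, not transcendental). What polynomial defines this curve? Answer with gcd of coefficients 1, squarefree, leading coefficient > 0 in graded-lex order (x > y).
First, deg p = 2.
Then, from the visible intercepts: one x-axis crossing is at x = 1; it crosses the y-axis at the gridline y = 1.
Finally, together with the visible shape, these determine p as stated.

3*x*y - y^2 - 3*x - 2*y + 3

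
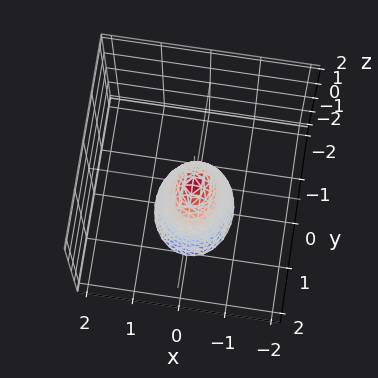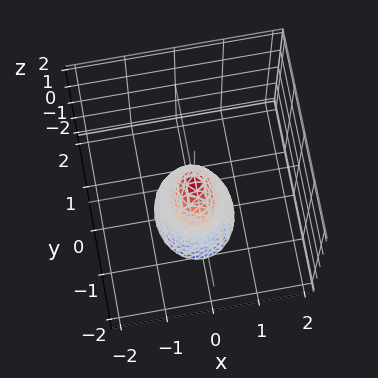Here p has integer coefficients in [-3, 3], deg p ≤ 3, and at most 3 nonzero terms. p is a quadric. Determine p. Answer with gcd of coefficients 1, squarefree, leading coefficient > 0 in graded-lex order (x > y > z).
Degree: a single bowl opening along one axis; a quadric, so deg p = 2.
Symmetries: mirror symmetry y ↦ −y ⇒ only even powers of y; the x ↦ −x reflection is a symmetry, so x appears only in even powers.
Checking where it meets the axes: it meets the z-axis at z = 0 (among the integer gridlines); it crosses the y-axis at the gridline y = 0.
Solving for integer coefficients yields p as stated.

3*x^2 + 2*y^2 + z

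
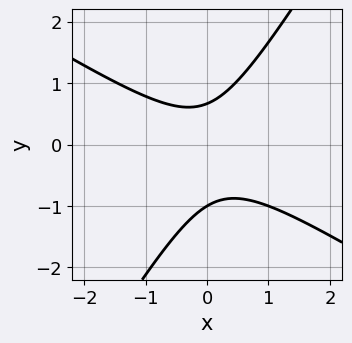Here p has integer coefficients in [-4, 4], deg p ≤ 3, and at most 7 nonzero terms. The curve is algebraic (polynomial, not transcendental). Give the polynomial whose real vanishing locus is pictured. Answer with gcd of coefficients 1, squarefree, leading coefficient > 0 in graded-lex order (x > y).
First, the degree is 2 — a generic line meets the curve in up to 2 points.
Next, reading off the gridlines: one y-axis crossing is at y = -1; the curve avoids every integer x-axis point in the box.
Finally, assembling these constraints gives the stated polynomial.

3*x^2 + 3*x*y - 3*y^2 - y + 2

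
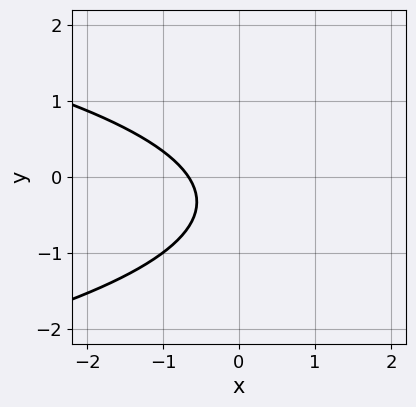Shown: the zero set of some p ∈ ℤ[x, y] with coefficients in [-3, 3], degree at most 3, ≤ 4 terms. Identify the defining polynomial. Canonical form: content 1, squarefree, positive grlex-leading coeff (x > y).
3*y^2 + 3*x + 2*y + 2

(a) Degree: a generic line meets the curve in up to 2 points, so deg p = 2.
(b) Checking where it meets the axes: no y-intercept at any integer in the box.
(c) Putting this together gives p.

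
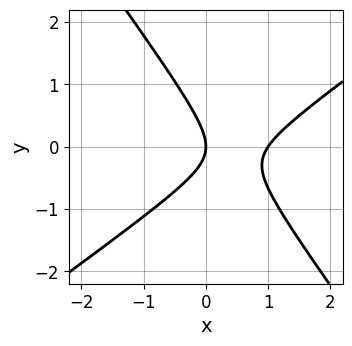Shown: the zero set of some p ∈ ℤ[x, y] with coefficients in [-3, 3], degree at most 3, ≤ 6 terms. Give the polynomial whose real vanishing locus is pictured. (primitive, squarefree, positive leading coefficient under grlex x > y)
3*x^2 - 2*x*y - 3*y^2 - 3*x

1. The degree is 2 — no degree-1 curve has this shape.
2. From the axis intercepts and sections: the x-axis gridline crossings are at x ∈ {0, 1}; it crosses the y-axis at the gridline y = 0.
3. Fitting integer coefficients to these (and the overall shape) gives p.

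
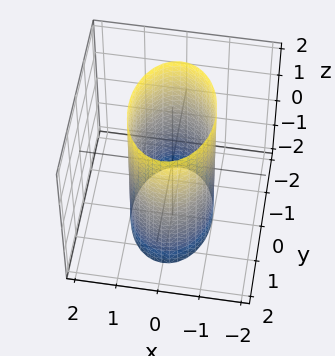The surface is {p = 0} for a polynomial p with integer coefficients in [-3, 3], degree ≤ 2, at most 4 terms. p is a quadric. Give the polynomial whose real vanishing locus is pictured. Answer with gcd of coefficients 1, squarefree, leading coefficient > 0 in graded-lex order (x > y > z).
2*x^2 + y^2 - 2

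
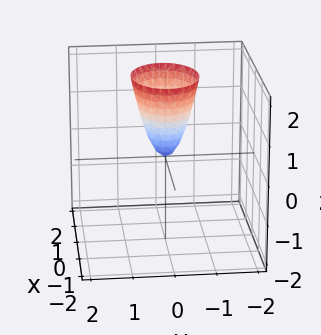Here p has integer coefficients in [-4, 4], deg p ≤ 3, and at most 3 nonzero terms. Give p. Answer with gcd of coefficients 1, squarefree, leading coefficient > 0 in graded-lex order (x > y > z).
2*x^2 + 3*y^2 - z

First, deg p = 2.
Next, symmetries: mirror symmetry x ↦ −x ⇒ only even powers of x; mirror symmetry y ↦ −y ⇒ only even powers of y.
Then, from the axis intercepts and sections: it crosses the z-axis at the gridline z = 0; it crosses the x-axis at the gridline x = 0; it meets the y-axis at y = 0 (among the integer gridlines).
Finally, fitting integer coefficients to these (and the overall shape) gives p.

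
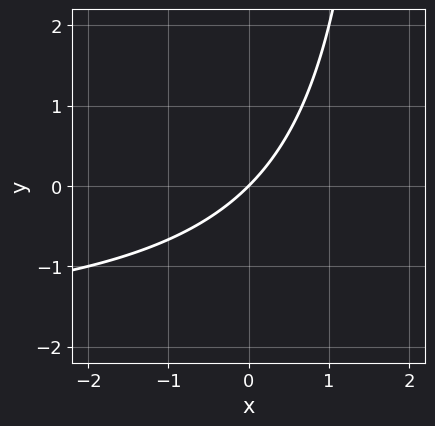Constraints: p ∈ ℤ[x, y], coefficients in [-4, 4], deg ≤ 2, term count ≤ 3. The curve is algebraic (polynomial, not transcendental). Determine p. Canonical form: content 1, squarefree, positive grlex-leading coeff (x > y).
x*y + 2*x - 2*y

1. Degree: no degree-1 curve has this shape, so deg p = 2.
2. Against the integer gridlines: it crosses the y-axis at the gridline y = 0; it meets the x-axis at x = 0 (among the integer gridlines).
3. These observations pin down the coefficients.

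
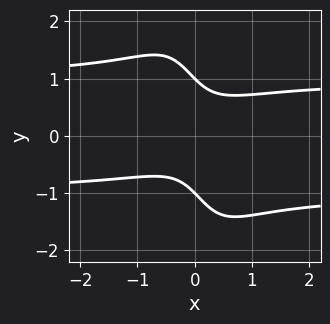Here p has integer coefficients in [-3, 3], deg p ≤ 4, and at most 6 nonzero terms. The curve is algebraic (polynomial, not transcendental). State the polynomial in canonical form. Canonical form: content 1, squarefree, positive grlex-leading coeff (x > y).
Degree: the shape is more complex than any degree-3 curve, so deg p = 4.
Observable constraints: the y-axis gridline crossings are at y ∈ {-1, 1}; it misses every integer gridline on the x-axis.
Fitting integer coefficients to these (and the overall shape) gives p.

2*x^2*y^2 - 2*x^2 + 2*x*y + y^2 - 1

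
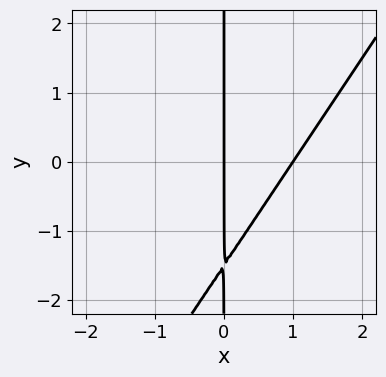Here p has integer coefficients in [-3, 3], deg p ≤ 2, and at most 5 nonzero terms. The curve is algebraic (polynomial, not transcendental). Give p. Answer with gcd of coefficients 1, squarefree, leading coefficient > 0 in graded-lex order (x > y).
First, deg p = 2. A generic line meets the curve in up to 2 points.
Next, observable constraints: every point of the y-axis in the box is on the curve; among the integer gridlines, it crosses the x-axis at x ∈ {0, 1}.
Finally, the integer polynomial consistent with all of this is the stated p.

3*x^2 - 2*x*y - 3*x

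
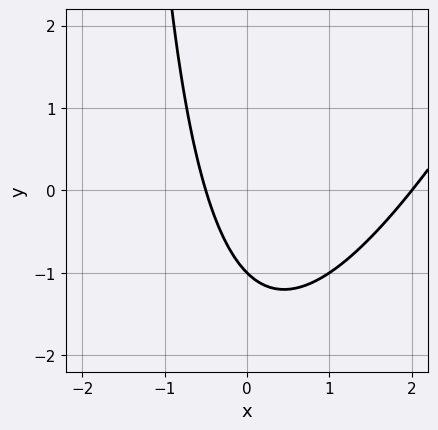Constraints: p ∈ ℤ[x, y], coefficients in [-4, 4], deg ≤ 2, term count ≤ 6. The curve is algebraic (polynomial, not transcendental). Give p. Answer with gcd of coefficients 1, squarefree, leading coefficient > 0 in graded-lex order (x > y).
2*x^2 - x*y - 3*x - 2*y - 2

First, deg p = 2. The shape is more complex than any degree-1 curve.
Then, against the integer gridlines: one x-axis crossing is at x = 2; it crosses the y-axis at the gridline y = -1.
Finally, together with the visible shape, these determine p as stated.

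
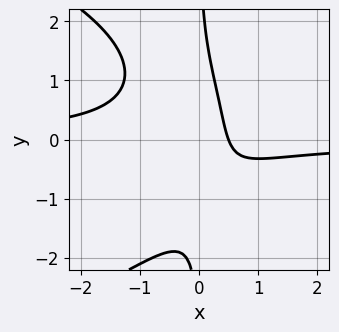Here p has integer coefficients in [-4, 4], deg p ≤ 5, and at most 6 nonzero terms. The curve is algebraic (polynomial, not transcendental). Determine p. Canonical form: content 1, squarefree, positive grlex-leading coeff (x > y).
1. Degree: no degree-3 curve has this shape, so deg p = 4.
2. Against the integer gridlines: no y-intercept at any integer in the box.
3. These observations pin down the coefficients.

x*y^3 + 3*x^2*y + 2*x - 1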